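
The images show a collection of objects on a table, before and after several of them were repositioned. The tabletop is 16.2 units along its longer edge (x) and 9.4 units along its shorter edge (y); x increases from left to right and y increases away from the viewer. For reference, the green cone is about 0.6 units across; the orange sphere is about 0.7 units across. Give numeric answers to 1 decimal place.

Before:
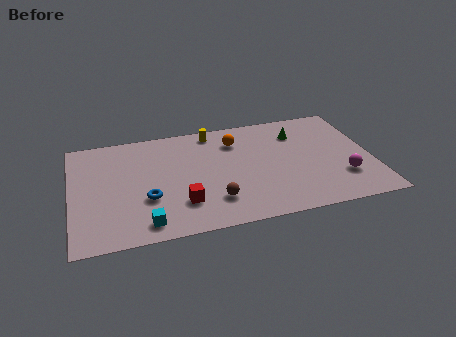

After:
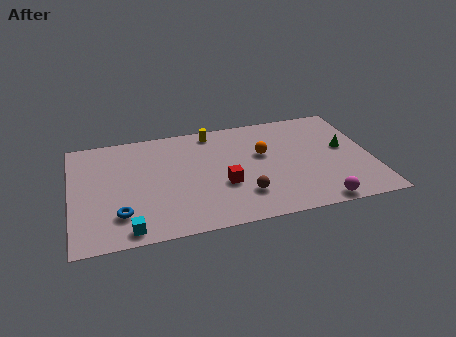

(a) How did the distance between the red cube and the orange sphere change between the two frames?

-2.5

The distance was about 5.7 in the first image and 3.2 in the second, so they moved 2.5 units closer together.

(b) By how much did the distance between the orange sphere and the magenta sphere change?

-1.6

Before: roughly 7.1 units apart; after: 5.5. That's 1.6 units closer together.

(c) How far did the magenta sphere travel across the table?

2.4

The magenta sphere moved from about (14.5, 2.7) to (13.0, 0.8), a distance of √(1.5² + 1.9²) ≈ 2.4.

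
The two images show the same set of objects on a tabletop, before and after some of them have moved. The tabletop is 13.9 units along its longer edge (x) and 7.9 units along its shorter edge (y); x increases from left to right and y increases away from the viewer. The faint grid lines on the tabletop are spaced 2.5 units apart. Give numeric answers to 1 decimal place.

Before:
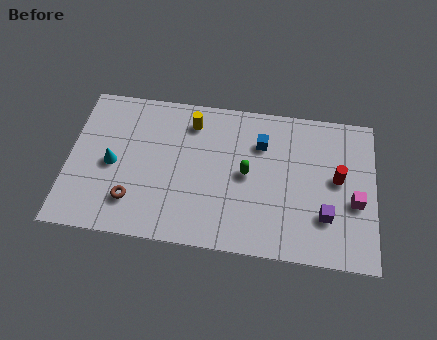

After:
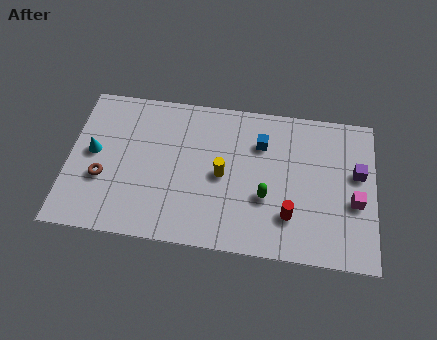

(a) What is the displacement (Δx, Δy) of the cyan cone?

(-0.9, 0.5)

The cyan cone was at about (2.0, 3.7) and moved to about (1.1, 4.2).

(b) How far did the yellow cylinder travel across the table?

3.0

The yellow cylinder moved from about (5.5, 6.4) to (7.0, 3.8), a distance of √(1.5² + 2.6²) ≈ 3.0.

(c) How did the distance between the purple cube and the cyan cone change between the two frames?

+2.2

They were about 9.8 units apart before and 12.0 after — 2.2 units further apart.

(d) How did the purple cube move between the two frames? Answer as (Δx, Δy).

(1.4, 2.4)

From the two frames, the purple cube sits at roughly (11.7, 2.3) before and (13.1, 4.7) after.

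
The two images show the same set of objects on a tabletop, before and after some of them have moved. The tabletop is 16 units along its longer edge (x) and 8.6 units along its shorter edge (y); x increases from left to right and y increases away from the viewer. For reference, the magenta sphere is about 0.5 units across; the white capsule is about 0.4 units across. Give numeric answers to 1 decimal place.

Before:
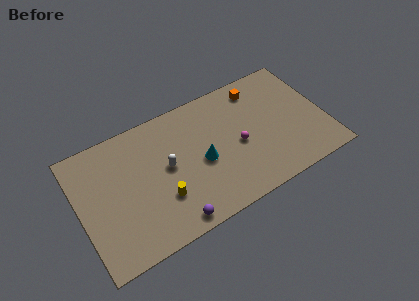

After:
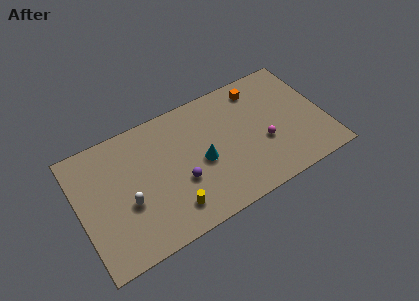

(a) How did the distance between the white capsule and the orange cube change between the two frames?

+3.0

Before: roughly 6.9 units apart; after: 9.9. That's 3.0 units further apart.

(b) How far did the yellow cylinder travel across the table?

1.1

The yellow cylinder moved from about (5.1, 2.7) to (5.6, 1.7), a distance of √(0.5² + 1.0²) ≈ 1.1.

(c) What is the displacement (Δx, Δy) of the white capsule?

(-2.7, -1.2)

From the two frames, the white capsule sits at roughly (5.7, 4.6) before and (3.0, 3.4) after.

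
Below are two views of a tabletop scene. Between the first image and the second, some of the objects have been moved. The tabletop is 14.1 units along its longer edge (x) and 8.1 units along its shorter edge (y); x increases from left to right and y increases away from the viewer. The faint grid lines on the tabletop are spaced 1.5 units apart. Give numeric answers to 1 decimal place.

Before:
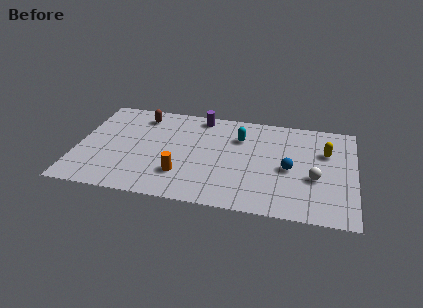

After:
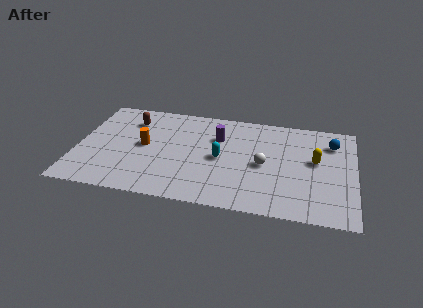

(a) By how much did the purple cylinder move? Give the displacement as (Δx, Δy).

(1.0, -1.6)

The purple cylinder started near (6.1, 7.2) and ended near (7.1, 5.6).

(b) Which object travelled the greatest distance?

the blue sphere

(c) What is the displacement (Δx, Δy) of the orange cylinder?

(-2.0, 2.0)

From the two frames, the orange cylinder sits at roughly (5.4, 2.2) before and (3.4, 4.2) after.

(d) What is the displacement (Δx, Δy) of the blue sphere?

(2.1, 2.5)

The blue sphere started near (10.8, 3.7) and ended near (12.9, 6.2).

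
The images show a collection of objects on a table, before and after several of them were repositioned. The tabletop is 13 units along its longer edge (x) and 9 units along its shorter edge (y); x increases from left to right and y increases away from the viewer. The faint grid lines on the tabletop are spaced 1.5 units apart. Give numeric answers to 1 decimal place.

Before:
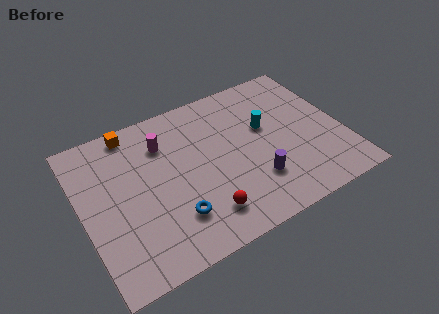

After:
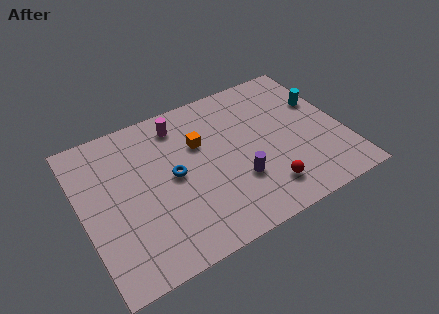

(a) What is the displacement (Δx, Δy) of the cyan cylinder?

(2.9, 0.4)

The cyan cylinder was at about (9.3, 5.4) and moved to about (12.2, 5.8).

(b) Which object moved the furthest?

the orange cube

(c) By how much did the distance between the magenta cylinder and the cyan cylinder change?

+2.0

Before: roughly 5.2 units apart; after: 7.2. That's 2.0 units further apart.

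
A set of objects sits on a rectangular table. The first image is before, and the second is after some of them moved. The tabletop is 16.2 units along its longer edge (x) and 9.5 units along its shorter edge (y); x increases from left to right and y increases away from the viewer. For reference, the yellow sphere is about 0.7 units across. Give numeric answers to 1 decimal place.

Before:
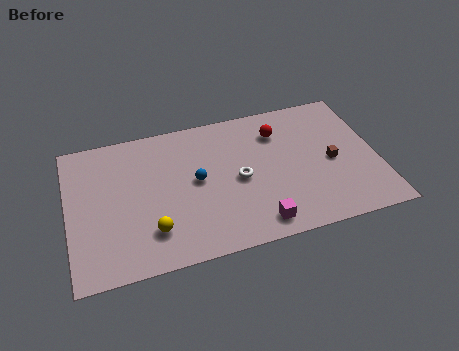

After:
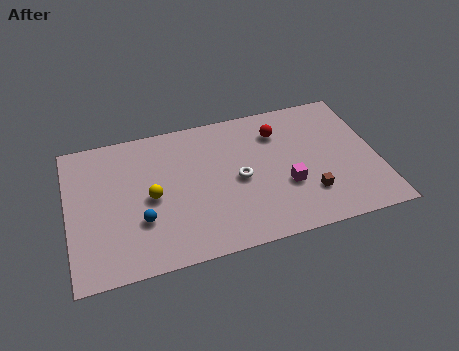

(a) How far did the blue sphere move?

3.6

The blue sphere moved from about (6.7, 5.0) to (3.7, 3.1), a distance of √(3.0² + 1.9²) ≈ 3.6.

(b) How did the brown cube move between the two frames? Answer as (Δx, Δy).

(-1.4, -1.9)

The brown cube started near (13.8, 4.4) and ended near (12.4, 2.5).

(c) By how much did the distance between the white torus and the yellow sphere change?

-0.6

Before: roughly 5.2 units apart; after: 4.6. That's 0.6 units closer together.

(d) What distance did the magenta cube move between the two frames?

2.7

The magenta cube moved from about (9.6, 1.3) to (11.3, 3.4), a distance of √(1.7² + 2.1²) ≈ 2.7.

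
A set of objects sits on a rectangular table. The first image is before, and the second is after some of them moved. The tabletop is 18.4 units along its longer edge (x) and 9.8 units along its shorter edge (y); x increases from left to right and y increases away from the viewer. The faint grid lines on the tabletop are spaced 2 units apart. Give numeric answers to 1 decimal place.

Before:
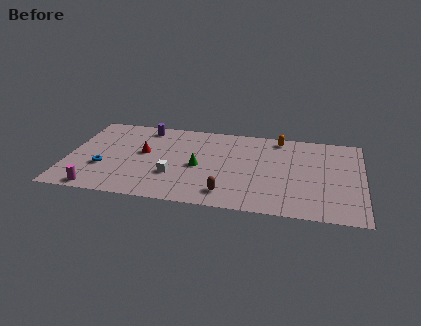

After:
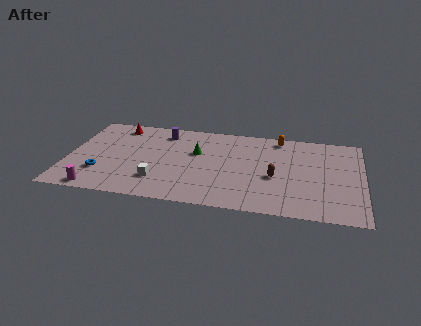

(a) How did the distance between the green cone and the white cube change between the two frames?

+2.2

They were about 2.0 units apart before and 4.2 after — 2.2 units further apart.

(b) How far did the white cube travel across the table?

1.1

From (6.7, 3.2) to (5.8, 2.5), the white cube covered √(0.9² + 0.7²) ≈ 1.1 units.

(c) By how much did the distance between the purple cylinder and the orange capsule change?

-1.2

The distance was about 8.5 in the first image and 7.3 in the second, so they moved 1.2 units closer together.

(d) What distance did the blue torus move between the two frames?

0.6

The blue torus was near (2.3, 3.4) before and (2.2, 2.8) after, so it travelled √(0.1² + 0.6²) ≈ 0.6 units.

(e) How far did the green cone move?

1.6

The green cone moved from about (8.2, 4.5) to (8.0, 6.1), a distance of √(0.2² + 1.6²) ≈ 1.6.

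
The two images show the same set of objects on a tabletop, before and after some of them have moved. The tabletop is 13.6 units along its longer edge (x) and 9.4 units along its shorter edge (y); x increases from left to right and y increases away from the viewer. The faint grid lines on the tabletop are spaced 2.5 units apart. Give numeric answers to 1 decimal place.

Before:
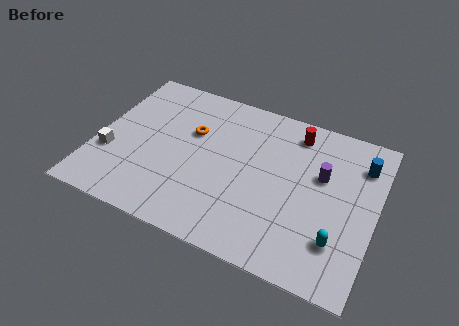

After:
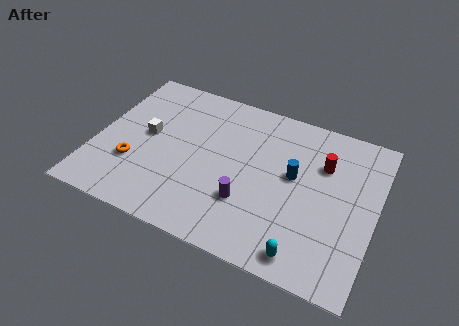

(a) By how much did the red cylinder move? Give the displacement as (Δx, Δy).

(1.5, -1.4)

The red cylinder started near (9.4, 7.9) and ended near (10.9, 6.5).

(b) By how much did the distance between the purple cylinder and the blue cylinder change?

+0.8

They were about 2.3 units apart before and 3.1 after — 0.8 units further apart.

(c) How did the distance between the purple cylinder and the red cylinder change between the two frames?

+2.3

The distance was about 2.6 in the first image and 4.9 in the second, so they moved 2.3 units further apart.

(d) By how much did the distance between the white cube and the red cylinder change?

-1.2

The distance was about 9.8 in the first image and 8.6 in the second, so they moved 1.2 units closer together.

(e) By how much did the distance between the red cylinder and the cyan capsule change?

-0.7

The distance was about 6.1 in the first image and 5.4 in the second, so they moved 0.7 units closer together.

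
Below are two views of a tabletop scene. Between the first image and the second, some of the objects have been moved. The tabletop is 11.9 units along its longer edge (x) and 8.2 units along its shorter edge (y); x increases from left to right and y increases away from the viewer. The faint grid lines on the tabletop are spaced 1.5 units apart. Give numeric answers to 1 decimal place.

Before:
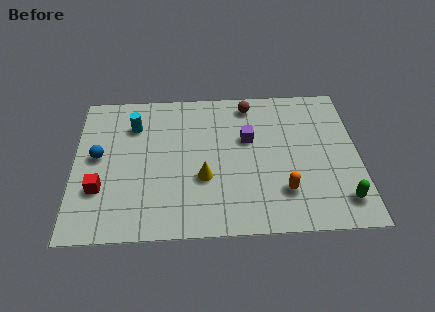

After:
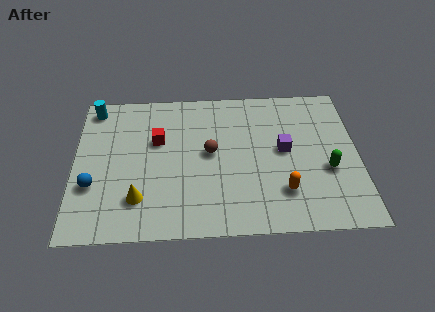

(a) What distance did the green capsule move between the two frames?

1.8

The green capsule was near (11.1, 1.5) before and (10.6, 3.2) after, so it travelled √(0.5² + 1.7²) ≈ 1.8 units.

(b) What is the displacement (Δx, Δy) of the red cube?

(2.4, 2.6)

The red cube was at about (1.1, 2.6) and moved to about (3.5, 5.2).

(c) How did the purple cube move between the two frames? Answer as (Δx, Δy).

(1.5, -0.7)

The purple cube started near (7.3, 5.1) and ended near (8.8, 4.4).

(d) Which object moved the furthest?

the red cube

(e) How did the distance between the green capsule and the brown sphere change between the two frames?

-1.7

The distance was about 6.7 in the first image and 5.0 in the second, so they moved 1.7 units closer together.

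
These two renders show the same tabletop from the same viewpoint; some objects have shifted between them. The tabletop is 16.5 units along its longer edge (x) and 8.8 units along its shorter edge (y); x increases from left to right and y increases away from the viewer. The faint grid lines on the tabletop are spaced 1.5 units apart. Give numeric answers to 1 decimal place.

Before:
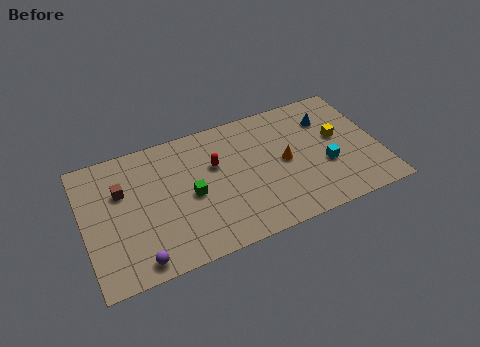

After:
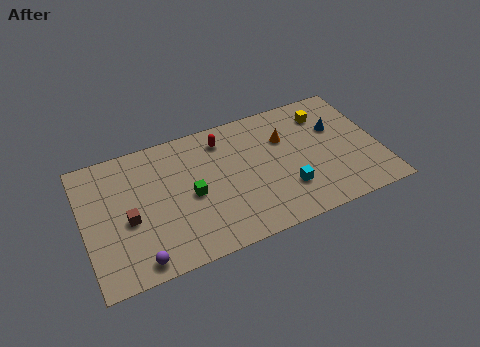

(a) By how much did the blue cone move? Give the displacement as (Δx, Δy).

(0.4, -0.8)

The blue cone was at about (13.9, 6.5) and moved to about (14.3, 5.7).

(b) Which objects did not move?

the green cube and the purple sphere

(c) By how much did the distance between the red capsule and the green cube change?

+1.6

Before: roughly 2.1 units apart; after: 3.7. That's 1.6 units further apart.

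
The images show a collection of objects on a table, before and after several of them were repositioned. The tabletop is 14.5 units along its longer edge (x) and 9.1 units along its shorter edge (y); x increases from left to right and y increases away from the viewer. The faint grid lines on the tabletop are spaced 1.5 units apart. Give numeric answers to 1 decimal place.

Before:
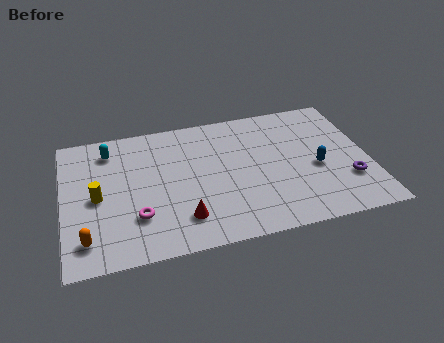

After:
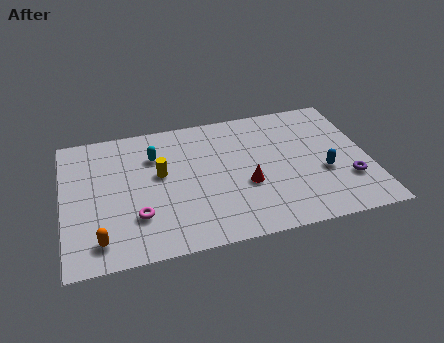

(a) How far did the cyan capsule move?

2.3

The cyan capsule moved from about (2.3, 7.4) to (4.4, 6.5), a distance of √(2.1² + 0.9²) ≈ 2.3.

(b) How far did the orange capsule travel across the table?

0.6

From (1.0, 1.7) to (1.6, 1.5), the orange capsule covered √(0.6² + 0.2²) ≈ 0.6 units.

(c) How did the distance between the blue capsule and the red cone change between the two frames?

-3.1

The distance was about 6.8 in the first image and 3.7 in the second, so they moved 3.1 units closer together.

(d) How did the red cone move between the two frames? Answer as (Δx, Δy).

(3.1, 1.5)

The red cone started near (5.5, 2.0) and ended near (8.6, 3.5).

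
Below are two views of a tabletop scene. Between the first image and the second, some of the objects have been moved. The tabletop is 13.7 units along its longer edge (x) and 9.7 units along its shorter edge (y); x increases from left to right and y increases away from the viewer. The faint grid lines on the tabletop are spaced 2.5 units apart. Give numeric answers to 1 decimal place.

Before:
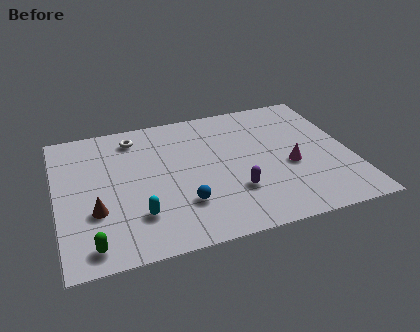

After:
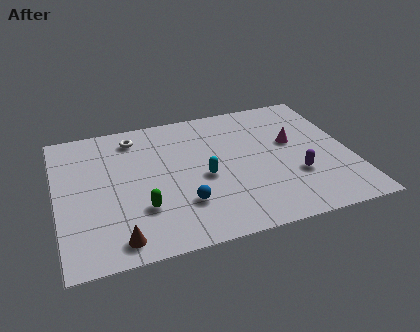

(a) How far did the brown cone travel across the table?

2.3

The brown cone was near (1.7, 3.3) before and (2.6, 1.2) after, so it travelled √(0.9² + 2.1²) ≈ 2.3 units.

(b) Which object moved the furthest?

the cyan capsule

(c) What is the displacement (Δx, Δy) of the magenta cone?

(0.3, 1.7)

From the two frames, the magenta cone sits at roughly (10.8, 4.0) before and (11.1, 5.7) after.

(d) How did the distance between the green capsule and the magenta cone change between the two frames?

-2.0

The distance was about 9.8 in the first image and 7.8 in the second, so they moved 2.0 units closer together.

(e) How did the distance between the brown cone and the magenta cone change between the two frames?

+0.5

The distance was about 9.1 in the first image and 9.6 in the second, so they moved 0.5 units further apart.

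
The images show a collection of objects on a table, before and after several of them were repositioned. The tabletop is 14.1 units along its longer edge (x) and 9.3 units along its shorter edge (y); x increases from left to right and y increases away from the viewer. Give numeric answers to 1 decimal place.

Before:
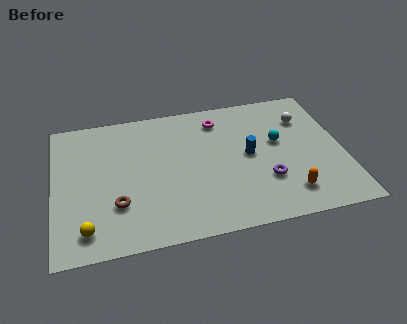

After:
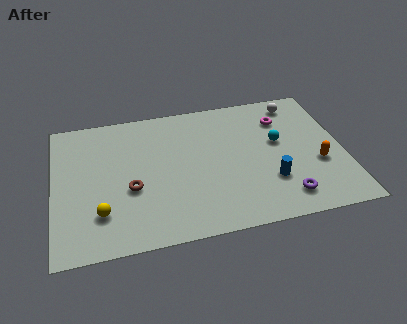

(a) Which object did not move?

the cyan sphere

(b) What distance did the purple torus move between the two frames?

1.5

The purple torus was near (10.2, 2.9) before and (11.0, 1.6) after, so it travelled √(0.8² + 1.3²) ≈ 1.5 units.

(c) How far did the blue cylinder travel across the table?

2.2

The blue cylinder was near (9.5, 4.8) before and (10.4, 2.8) after, so it travelled √(0.9² + 2.0²) ≈ 2.2 units.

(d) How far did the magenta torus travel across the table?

3.2

From (8.2, 7.6) to (11.3, 7.0), the magenta torus covered √(3.1² + 0.6²) ≈ 3.2 units.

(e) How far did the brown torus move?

1.1

The brown torus was near (3.0, 2.8) before and (3.7, 3.7) after, so it travelled √(0.7² + 0.9²) ≈ 1.1 units.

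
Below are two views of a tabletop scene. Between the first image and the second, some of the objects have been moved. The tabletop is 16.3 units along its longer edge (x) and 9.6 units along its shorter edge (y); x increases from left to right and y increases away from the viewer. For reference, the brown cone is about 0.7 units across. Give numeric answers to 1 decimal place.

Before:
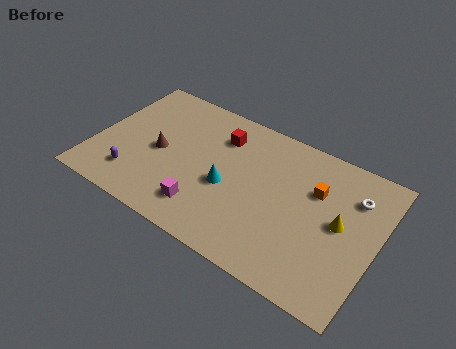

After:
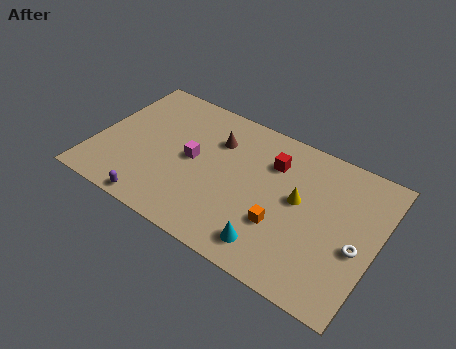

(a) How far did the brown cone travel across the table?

3.8

From (3.7, 4.5) to (6.7, 6.9), the brown cone covered √(3.0² + 2.4²) ≈ 3.8 units.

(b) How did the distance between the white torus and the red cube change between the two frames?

-1.7

The distance was about 7.8 in the first image and 6.1 in the second, so they moved 1.7 units closer together.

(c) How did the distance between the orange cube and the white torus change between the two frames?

+2.1

Before: roughly 2.2 units apart; after: 4.3. That's 2.1 units further apart.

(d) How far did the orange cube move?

3.5

The orange cube moved from about (12.6, 6.4) to (11.1, 3.2), a distance of √(1.5² + 3.2²) ≈ 3.5.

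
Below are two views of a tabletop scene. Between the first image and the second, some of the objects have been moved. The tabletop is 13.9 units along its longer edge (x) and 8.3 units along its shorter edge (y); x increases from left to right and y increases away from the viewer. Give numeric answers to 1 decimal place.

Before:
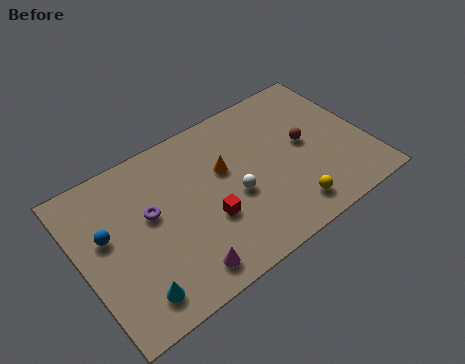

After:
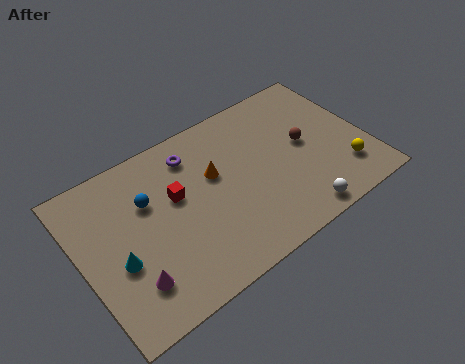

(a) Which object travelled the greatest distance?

the white sphere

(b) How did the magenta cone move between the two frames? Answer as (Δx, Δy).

(-2.3, 0.8)

From the two frames, the magenta cone sits at roughly (4.3, 1.2) before and (2.0, 2.0) after.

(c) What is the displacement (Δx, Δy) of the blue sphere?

(2.1, 0.6)

The blue sphere started near (1.3, 4.9) and ended near (3.4, 5.5).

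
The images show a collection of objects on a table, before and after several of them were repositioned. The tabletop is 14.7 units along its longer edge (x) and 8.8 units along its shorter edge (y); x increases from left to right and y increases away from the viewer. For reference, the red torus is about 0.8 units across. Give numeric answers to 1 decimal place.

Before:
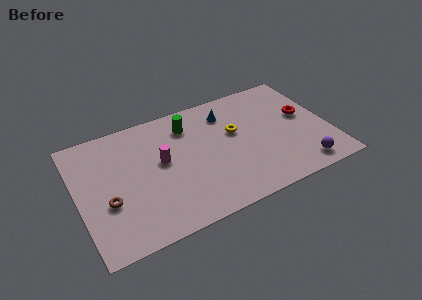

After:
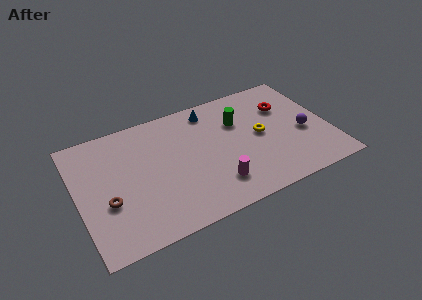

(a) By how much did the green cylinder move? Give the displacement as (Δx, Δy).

(2.9, -0.9)

From the two frames, the green cylinder sits at roughly (6.7, 6.9) before and (9.6, 6.0) after.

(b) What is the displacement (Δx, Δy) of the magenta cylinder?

(2.8, -2.9)

The magenta cylinder started near (4.9, 4.9) and ended near (7.7, 2.0).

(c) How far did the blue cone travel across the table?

1.1

From (9.0, 6.9) to (8.1, 7.5), the blue cone covered √(0.9² + 0.6²) ≈ 1.1 units.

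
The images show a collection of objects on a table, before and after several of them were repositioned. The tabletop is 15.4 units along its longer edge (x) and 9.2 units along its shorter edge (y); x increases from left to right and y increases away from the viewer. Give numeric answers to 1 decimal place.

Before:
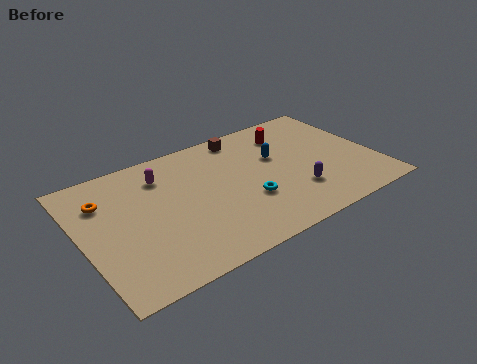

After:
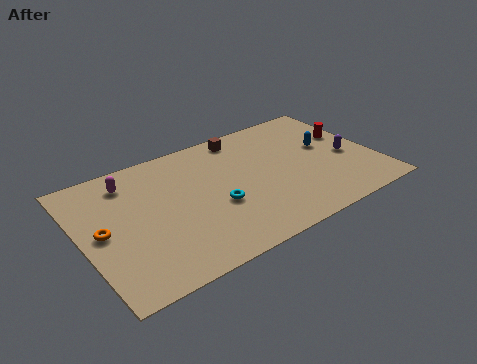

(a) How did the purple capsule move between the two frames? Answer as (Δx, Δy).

(3.1, 1.4)

The purple capsule started near (10.9, 2.6) and ended near (14.0, 4.0).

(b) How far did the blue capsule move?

2.7

The blue capsule moved from about (10.4, 5.7) to (13.1, 5.3), a distance of √(2.7² + 0.4²) ≈ 2.7.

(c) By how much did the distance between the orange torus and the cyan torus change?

-1.9

Before: roughly 7.8 units apart; after: 5.9. That's 1.9 units closer together.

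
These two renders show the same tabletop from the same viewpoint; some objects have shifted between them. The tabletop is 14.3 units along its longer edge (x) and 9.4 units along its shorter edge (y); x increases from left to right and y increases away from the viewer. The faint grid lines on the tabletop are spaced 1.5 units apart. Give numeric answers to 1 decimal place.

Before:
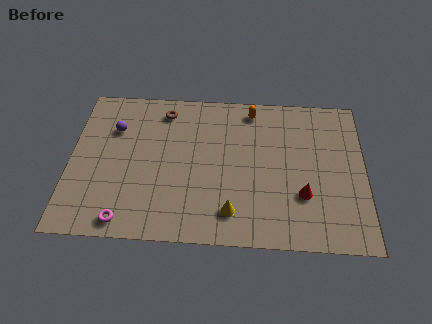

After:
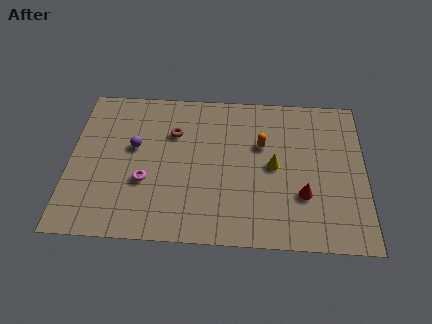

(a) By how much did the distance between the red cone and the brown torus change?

-1.2

The distance was about 8.4 in the first image and 7.2 in the second, so they moved 1.2 units closer together.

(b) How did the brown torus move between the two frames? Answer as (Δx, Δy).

(0.5, -1.4)

The brown torus started near (4.5, 7.9) and ended near (5.0, 6.5).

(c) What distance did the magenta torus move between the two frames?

2.6

The magenta torus moved from about (2.8, 1.0) to (3.7, 3.4), a distance of √(0.9² + 2.4²) ≈ 2.6.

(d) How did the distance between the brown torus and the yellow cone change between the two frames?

-1.8

The distance was about 7.0 in the first image and 5.2 in the second, so they moved 1.8 units closer together.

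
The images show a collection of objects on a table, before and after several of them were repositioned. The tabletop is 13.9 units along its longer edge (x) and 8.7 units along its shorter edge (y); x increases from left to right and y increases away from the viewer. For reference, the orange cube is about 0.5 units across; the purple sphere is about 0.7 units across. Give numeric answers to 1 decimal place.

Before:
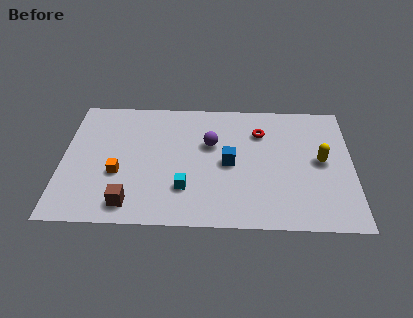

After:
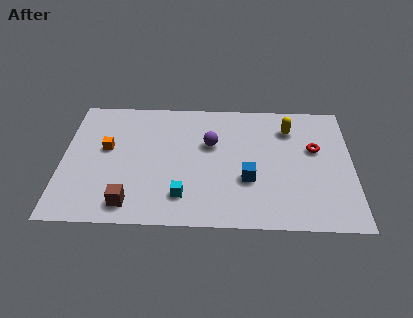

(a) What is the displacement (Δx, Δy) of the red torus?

(2.6, -1.1)

From the two frames, the red torus sits at roughly (9.5, 6.4) before and (12.1, 5.3) after.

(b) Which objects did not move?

the purple sphere and the brown cube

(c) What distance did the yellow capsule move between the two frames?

2.7

The yellow capsule moved from about (12.4, 4.5) to (10.9, 6.7), a distance of √(1.5² + 2.2²) ≈ 2.7.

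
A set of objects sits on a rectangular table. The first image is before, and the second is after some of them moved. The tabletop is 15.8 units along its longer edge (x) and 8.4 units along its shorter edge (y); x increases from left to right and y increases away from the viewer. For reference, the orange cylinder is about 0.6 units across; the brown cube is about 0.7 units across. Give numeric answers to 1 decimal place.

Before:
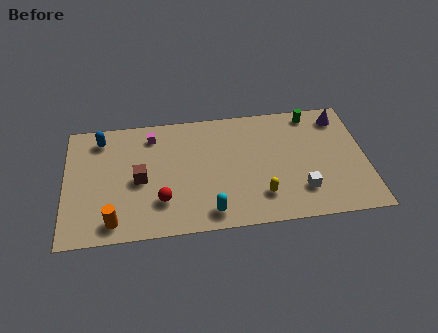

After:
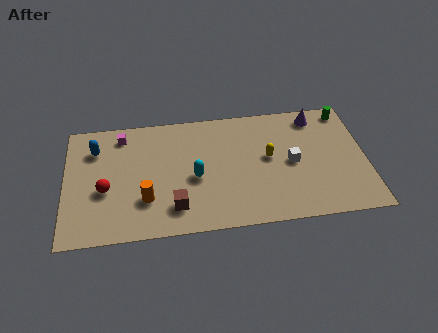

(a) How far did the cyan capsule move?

2.6

From (7.5, 1.2) to (6.8, 3.7), the cyan capsule covered √(0.7² + 2.5²) ≈ 2.6 units.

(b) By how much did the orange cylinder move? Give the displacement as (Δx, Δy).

(1.7, 1.3)

The orange cylinder was at about (2.5, 1.2) and moved to about (4.2, 2.5).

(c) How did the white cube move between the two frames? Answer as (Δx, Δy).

(-0.4, 2.0)

The white cube started near (12.3, 2.1) and ended near (11.9, 4.1).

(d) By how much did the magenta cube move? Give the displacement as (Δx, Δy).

(-1.6, 0.2)

From the two frames, the magenta cube sits at roughly (4.6, 6.9) before and (3.0, 7.1) after.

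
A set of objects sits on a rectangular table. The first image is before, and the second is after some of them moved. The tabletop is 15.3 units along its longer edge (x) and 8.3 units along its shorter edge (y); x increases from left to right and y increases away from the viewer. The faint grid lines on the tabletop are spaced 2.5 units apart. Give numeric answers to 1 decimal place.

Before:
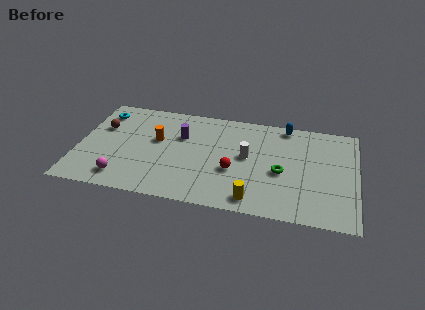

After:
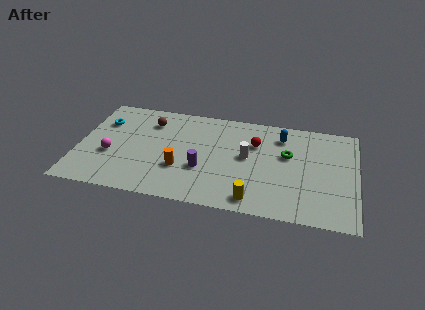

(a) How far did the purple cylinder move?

2.8

The purple cylinder was near (5.6, 5.5) before and (6.9, 3.0) after, so it travelled √(1.3² + 2.5²) ≈ 2.8 units.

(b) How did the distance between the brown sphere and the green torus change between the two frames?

-2.4

The distance was about 10.2 in the first image and 7.8 in the second, so they moved 2.4 units closer together.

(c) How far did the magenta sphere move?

2.0

From (2.6, 1.4) to (1.8, 3.2), the magenta sphere covered √(0.8² + 1.8²) ≈ 2.0 units.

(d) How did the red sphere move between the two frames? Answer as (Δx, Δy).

(1.1, 2.5)

The red sphere was at about (8.6, 3.2) and moved to about (9.7, 5.7).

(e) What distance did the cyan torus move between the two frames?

0.8

From (1.1, 6.7) to (1.2, 5.9), the cyan torus covered √(0.1² + 0.8²) ≈ 0.8 units.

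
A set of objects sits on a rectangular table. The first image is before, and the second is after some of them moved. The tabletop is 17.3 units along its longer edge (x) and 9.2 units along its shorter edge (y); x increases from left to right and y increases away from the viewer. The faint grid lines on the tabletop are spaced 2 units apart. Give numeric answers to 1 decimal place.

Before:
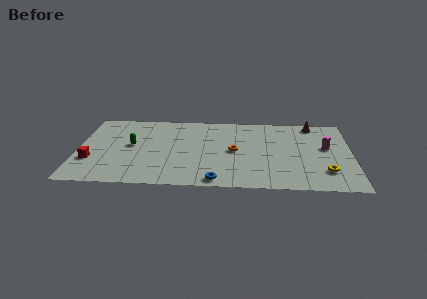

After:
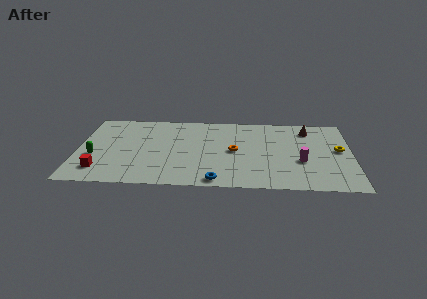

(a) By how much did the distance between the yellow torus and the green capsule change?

+3.0

They were about 12.5 units apart before and 15.5 after — 3.0 units further apart.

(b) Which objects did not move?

the blue torus and the orange torus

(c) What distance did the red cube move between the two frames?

1.3

From (0.9, 3.0) to (1.5, 1.9), the red cube covered √(0.6² + 1.1²) ≈ 1.3 units.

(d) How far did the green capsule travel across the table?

2.7

The green capsule moved from about (3.4, 5.0) to (1.1, 3.5), a distance of √(2.3² + 1.5²) ≈ 2.7.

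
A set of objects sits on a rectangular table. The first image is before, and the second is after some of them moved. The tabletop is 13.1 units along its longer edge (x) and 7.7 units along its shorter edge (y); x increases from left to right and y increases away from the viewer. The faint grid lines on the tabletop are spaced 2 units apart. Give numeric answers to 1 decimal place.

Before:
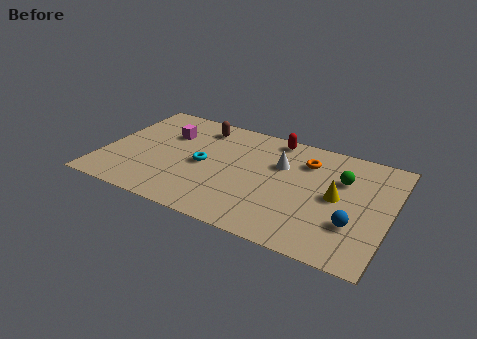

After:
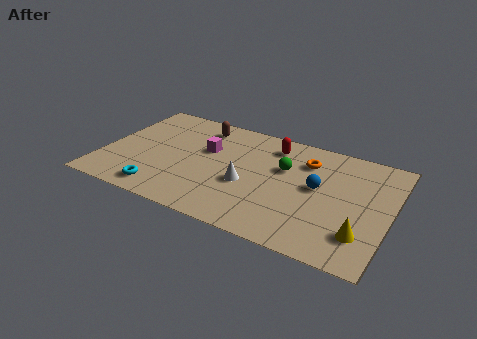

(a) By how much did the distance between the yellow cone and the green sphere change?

+3.5

The distance was about 1.3 in the first image and 4.8 in the second, so they moved 3.5 units further apart.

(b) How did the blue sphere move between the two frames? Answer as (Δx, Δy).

(-1.8, 1.8)

The blue sphere started near (11.6, 2.4) and ended near (9.8, 4.2).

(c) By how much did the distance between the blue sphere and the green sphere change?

-1.2

The distance was about 2.9 in the first image and 1.7 in the second, so they moved 1.2 units closer together.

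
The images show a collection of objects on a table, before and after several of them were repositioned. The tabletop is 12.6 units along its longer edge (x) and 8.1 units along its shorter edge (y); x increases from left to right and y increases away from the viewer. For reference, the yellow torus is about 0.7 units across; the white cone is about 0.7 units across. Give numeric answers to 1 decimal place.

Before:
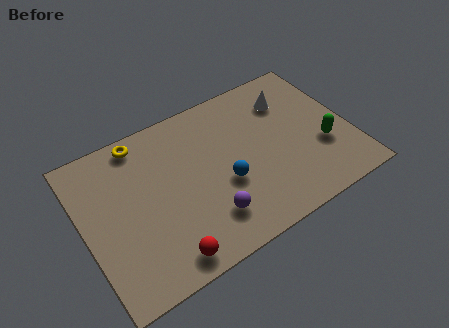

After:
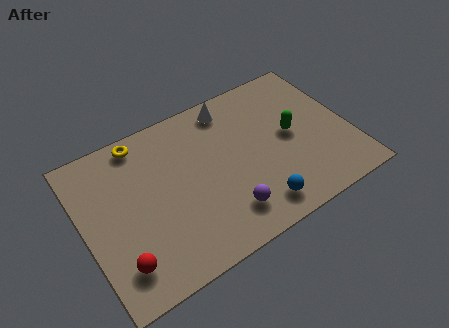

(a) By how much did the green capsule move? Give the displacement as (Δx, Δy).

(-1.3, 1.3)

From the two frames, the green capsule sits at roughly (11.2, 2.9) before and (9.9, 4.2) after.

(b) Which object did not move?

the yellow torus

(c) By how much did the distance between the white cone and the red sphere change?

-0.4

They were about 8.5 units apart before and 8.1 after — 0.4 units closer together.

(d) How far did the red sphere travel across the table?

2.1

The red sphere moved from about (3.3, 1.0) to (1.3, 1.7), a distance of √(2.0² + 0.7²) ≈ 2.1.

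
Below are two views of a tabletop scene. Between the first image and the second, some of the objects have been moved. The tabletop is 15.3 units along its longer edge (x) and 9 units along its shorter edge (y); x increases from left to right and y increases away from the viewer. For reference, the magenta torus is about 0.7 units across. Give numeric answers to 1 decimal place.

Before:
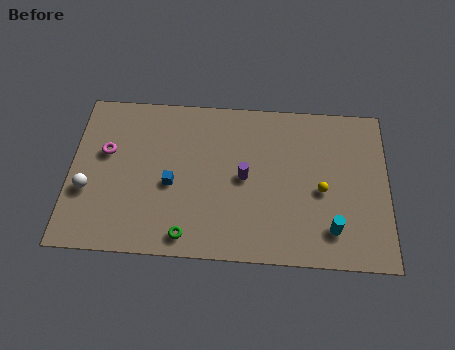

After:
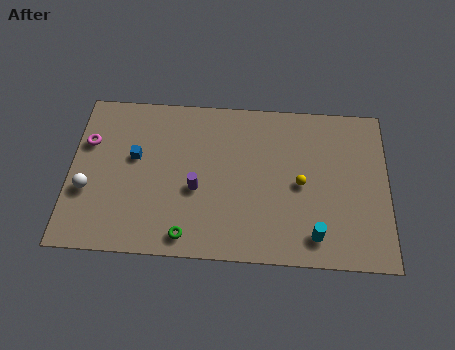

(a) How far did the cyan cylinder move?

0.9

From (12.6, 1.9) to (11.8, 1.5), the cyan cylinder covered √(0.8² + 0.4²) ≈ 0.9 units.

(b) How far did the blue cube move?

2.3

The blue cube moved from about (4.9, 3.9) to (3.1, 5.3), a distance of √(1.8² + 1.4²) ≈ 2.3.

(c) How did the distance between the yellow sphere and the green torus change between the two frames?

-0.7

Before: roughly 7.0 units apart; after: 6.3. That's 0.7 units closer together.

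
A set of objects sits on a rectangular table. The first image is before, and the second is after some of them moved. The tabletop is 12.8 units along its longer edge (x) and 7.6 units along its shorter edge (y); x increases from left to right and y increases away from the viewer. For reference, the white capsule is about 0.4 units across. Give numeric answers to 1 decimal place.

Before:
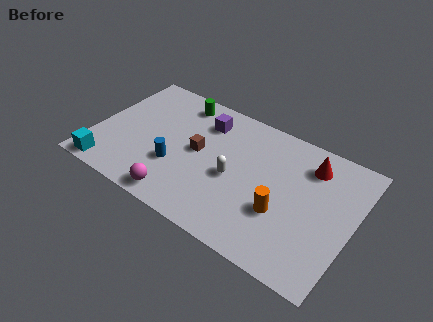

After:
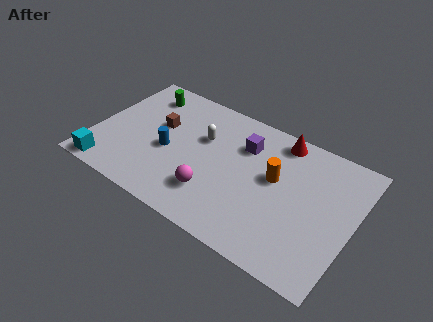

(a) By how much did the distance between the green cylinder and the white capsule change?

-1.0

The distance was about 4.5 in the first image and 3.5 in the second, so they moved 1.0 units closer together.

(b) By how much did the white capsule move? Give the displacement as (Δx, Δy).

(-1.8, 1.5)

The white capsule was at about (7.0, 3.4) and moved to about (5.2, 4.9).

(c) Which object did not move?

the cyan cube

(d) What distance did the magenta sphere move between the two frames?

1.9

The magenta sphere moved from about (4.7, 0.9) to (6.2, 2.0), a distance of √(1.5² + 1.1²) ≈ 1.9.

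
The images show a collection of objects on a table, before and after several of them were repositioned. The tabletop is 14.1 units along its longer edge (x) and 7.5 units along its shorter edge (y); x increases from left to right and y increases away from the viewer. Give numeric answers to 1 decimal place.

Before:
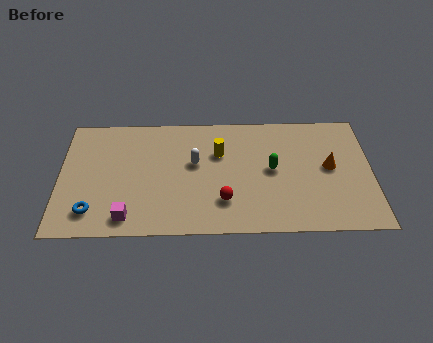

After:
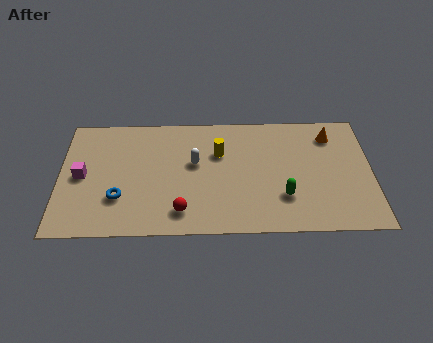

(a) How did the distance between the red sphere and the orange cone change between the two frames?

+3.0

Before: roughly 5.2 units apart; after: 8.2. That's 3.0 units further apart.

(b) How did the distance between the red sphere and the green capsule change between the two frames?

+1.8

They were about 2.9 units apart before and 4.7 after — 1.8 units further apart.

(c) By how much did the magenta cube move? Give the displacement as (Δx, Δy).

(-2.1, 2.6)

The magenta cube was at about (3.1, 1.1) and moved to about (1.0, 3.7).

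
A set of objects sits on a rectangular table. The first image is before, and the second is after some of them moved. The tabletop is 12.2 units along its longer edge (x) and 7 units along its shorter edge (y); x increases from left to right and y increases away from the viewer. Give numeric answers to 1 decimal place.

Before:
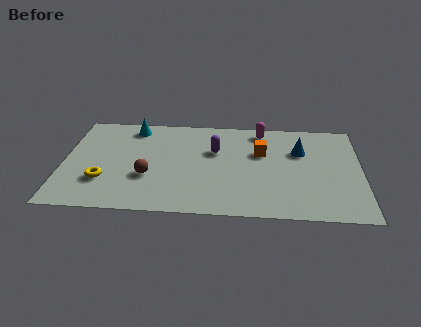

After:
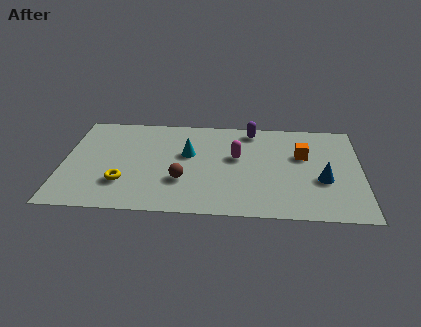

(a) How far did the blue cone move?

2.2

The blue cone moved from about (9.7, 4.7) to (10.6, 2.7), a distance of √(0.9² + 2.0²) ≈ 2.2.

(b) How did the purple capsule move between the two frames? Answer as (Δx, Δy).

(1.5, 1.6)

From the two frames, the purple capsule sits at roughly (6.2, 4.5) before and (7.7, 6.1) after.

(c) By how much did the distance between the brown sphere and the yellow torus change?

+0.6

The distance was about 1.8 in the first image and 2.4 in the second, so they moved 0.6 units further apart.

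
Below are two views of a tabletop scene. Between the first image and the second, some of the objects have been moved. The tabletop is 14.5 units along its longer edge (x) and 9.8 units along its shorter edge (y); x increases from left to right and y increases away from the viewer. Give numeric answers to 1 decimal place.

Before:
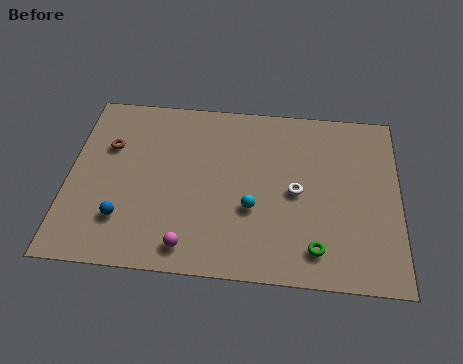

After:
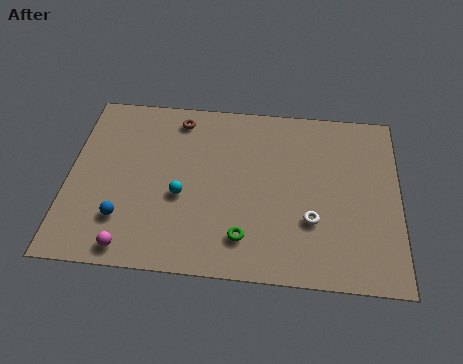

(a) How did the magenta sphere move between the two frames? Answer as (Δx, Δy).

(-2.5, -0.3)

The magenta sphere started near (5.4, 1.3) and ended near (2.9, 1.0).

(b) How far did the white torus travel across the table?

1.7

From (10.0, 4.7) to (10.7, 3.2), the white torus covered √(0.7² + 1.5²) ≈ 1.7 units.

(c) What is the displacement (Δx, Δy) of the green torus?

(-3.1, 0.3)

The green torus started near (10.9, 1.7) and ended near (7.8, 2.0).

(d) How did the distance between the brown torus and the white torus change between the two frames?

-0.6

Before: roughly 8.5 units apart; after: 7.9. That's 0.6 units closer together.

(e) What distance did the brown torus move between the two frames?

3.6

The brown torus was near (1.7, 6.5) before and (4.7, 8.4) after, so it travelled √(3.0² + 1.9²) ≈ 3.6 units.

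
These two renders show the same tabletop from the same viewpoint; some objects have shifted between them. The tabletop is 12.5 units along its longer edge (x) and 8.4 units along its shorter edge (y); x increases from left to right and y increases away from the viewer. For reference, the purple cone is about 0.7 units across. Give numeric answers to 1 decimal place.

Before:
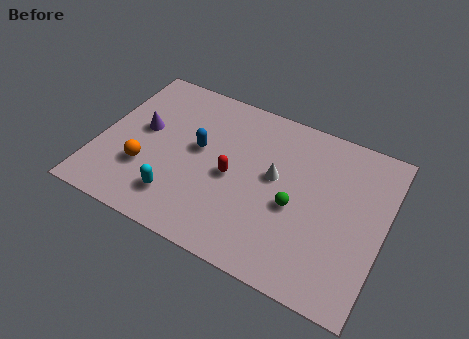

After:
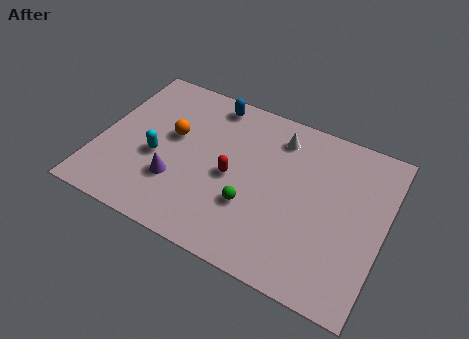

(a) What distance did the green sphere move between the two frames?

2.0

The green sphere was near (8.7, 3.6) before and (6.9, 2.8) after, so it travelled √(1.8² + 0.8²) ≈ 2.0 units.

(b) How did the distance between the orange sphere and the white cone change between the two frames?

-1.0

They were about 5.9 units apart before and 4.9 after — 1.0 units closer together.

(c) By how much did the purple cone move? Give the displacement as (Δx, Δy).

(1.8, -2.1)

The purple cone started near (1.8, 4.7) and ended near (3.6, 2.6).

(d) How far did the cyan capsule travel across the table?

2.1

The cyan capsule was near (3.8, 1.8) before and (2.6, 3.5) after, so it travelled √(1.2² + 1.7²) ≈ 2.1 units.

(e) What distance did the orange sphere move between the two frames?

2.4

The orange sphere was near (2.2, 2.7) before and (3.1, 4.9) after, so it travelled √(0.9² + 2.2²) ≈ 2.4 units.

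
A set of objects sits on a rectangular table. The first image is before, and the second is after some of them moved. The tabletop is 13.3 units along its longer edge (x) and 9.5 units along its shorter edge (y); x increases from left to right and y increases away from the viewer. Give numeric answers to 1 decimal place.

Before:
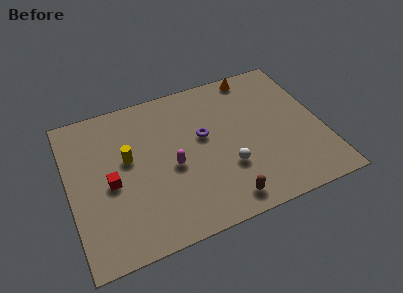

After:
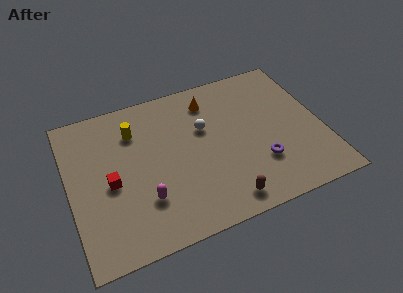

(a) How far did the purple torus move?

3.8

The purple torus was near (7.1, 5.5) before and (9.8, 2.8) after, so it travelled √(2.7² + 2.7²) ≈ 3.8 units.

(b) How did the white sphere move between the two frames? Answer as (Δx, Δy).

(-0.9, 2.9)

The white sphere was at about (8.1, 3.1) and moved to about (7.2, 6.0).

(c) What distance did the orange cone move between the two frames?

2.7

The orange cone moved from about (10.2, 8.6) to (7.7, 7.7), a distance of √(2.5² + 0.9²) ≈ 2.7.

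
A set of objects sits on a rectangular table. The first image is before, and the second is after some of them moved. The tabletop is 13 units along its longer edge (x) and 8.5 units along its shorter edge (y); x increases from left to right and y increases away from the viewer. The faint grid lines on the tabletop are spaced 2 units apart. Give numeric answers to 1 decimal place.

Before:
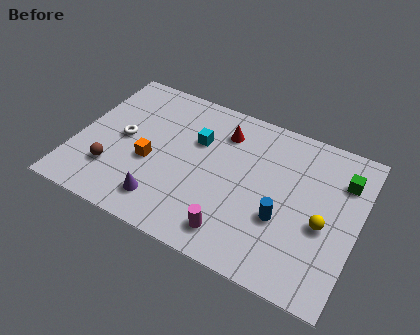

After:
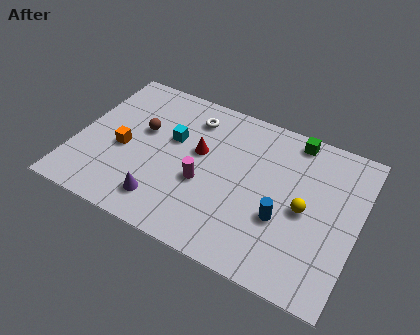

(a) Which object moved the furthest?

the white torus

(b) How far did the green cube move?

2.7

From (12.1, 6.3) to (9.7, 7.6), the green cube covered √(2.4² + 1.3²) ≈ 2.7 units.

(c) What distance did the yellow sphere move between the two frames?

1.0

The yellow sphere moved from about (11.5, 3.6) to (10.6, 4.0), a distance of √(0.9² + 0.4²) ≈ 1.0.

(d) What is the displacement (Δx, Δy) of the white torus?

(2.9, 2.5)

From the two frames, the white torus sits at roughly (2.1, 4.3) before and (5.0, 6.8) after.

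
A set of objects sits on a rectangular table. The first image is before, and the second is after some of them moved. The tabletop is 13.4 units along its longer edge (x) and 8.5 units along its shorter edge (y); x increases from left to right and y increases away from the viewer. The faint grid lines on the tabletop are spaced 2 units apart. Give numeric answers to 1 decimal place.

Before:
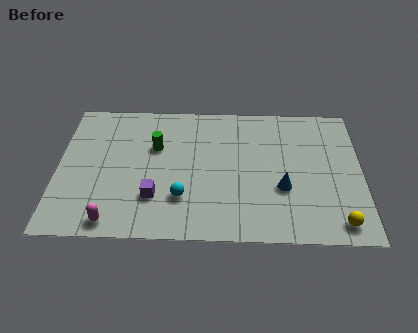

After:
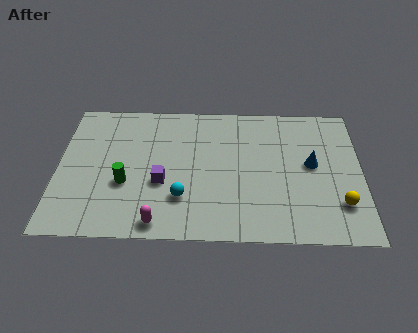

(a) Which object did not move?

the cyan sphere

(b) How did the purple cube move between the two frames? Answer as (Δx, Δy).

(0.3, 0.9)

The purple cube was at about (4.3, 2.4) and moved to about (4.6, 3.3).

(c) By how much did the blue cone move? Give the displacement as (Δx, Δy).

(1.3, 1.5)

The blue cone started near (9.9, 3.1) and ended near (11.2, 4.6).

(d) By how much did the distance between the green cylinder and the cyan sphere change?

-0.7

They were about 3.3 units apart before and 2.6 after — 0.7 units closer together.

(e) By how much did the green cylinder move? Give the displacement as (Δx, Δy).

(-1.3, -2.3)

The green cylinder started near (4.3, 5.5) and ended near (3.0, 3.2).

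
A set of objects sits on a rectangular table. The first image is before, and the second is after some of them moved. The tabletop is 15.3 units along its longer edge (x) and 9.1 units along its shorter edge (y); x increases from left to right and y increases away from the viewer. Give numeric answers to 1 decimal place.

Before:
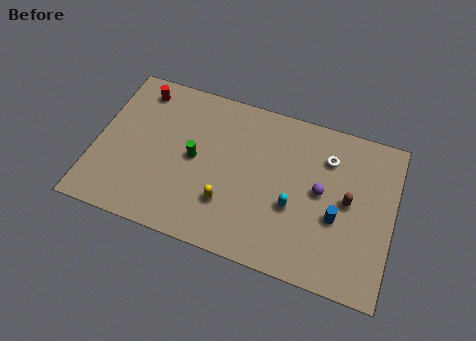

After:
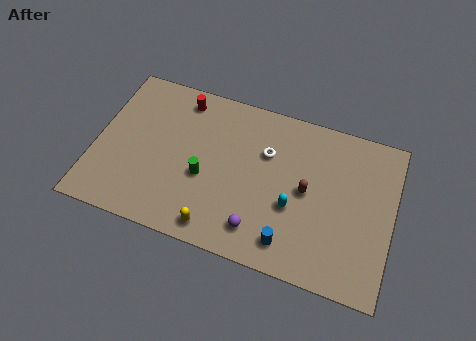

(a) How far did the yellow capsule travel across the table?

1.6

From (7.0, 2.6) to (6.6, 1.1), the yellow capsule covered √(0.4² + 1.5²) ≈ 1.6 units.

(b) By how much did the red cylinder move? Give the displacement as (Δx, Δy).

(2.2, 0.1)

The red cylinder started near (1.9, 7.7) and ended near (4.1, 7.8).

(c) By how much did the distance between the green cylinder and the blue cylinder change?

-2.4

Before: roughly 7.5 units apart; after: 5.1. That's 2.4 units closer together.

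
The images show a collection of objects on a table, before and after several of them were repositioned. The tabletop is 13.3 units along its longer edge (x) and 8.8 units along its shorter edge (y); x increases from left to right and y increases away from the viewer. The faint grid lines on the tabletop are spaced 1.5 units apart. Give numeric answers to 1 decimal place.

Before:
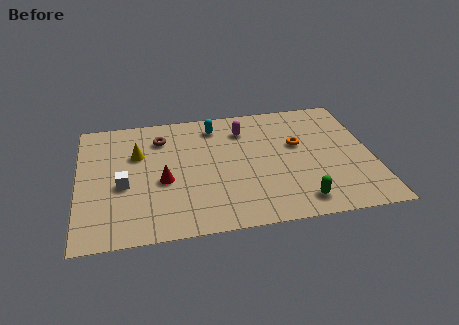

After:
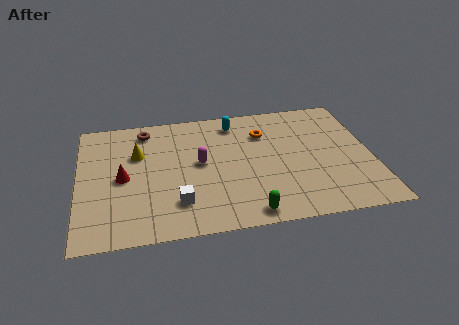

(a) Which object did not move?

the yellow cone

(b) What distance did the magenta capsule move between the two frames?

3.0

The magenta capsule was near (7.6, 6.8) before and (5.5, 4.7) after, so it travelled √(2.1² + 2.1²) ≈ 3.0 units.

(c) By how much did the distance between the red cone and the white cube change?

+1.4

They were about 1.8 units apart before and 3.2 after — 1.4 units further apart.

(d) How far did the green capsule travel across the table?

2.3

The green capsule was near (9.8, 1.3) before and (7.5, 0.9) after, so it travelled √(2.3² + 0.4²) ≈ 2.3 units.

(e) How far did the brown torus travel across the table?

1.0

The brown torus was near (3.8, 6.8) before and (3.1, 7.5) after, so it travelled √(0.7² + 0.7²) ≈ 1.0 units.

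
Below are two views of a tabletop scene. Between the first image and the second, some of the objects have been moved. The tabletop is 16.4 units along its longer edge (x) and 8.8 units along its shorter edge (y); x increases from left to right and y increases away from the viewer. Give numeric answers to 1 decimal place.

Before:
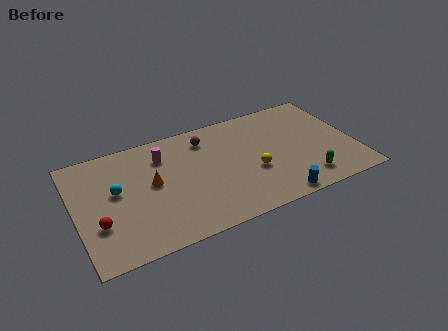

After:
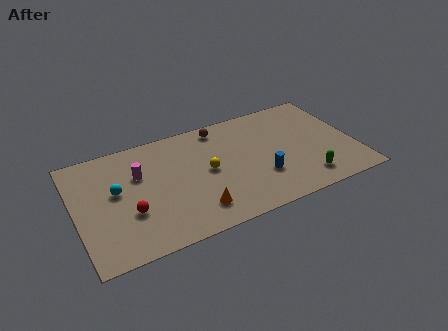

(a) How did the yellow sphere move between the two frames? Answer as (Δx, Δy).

(-2.6, 1.1)

From the two frames, the yellow sphere sits at roughly (10.3, 3.4) before and (7.7, 4.5) after.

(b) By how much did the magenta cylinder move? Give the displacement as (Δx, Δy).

(-1.5, -0.9)

From the two frames, the magenta cylinder sits at roughly (5.3, 6.7) before and (3.8, 5.8) after.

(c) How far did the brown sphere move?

1.1

The brown sphere was near (7.9, 7.1) before and (8.8, 7.7) after, so it travelled √(0.9² + 0.6²) ≈ 1.1 units.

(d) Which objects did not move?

the green capsule and the cyan sphere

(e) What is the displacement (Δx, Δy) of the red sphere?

(1.8, 0.2)

The red sphere started near (1.2, 2.9) and ended near (3.0, 3.1).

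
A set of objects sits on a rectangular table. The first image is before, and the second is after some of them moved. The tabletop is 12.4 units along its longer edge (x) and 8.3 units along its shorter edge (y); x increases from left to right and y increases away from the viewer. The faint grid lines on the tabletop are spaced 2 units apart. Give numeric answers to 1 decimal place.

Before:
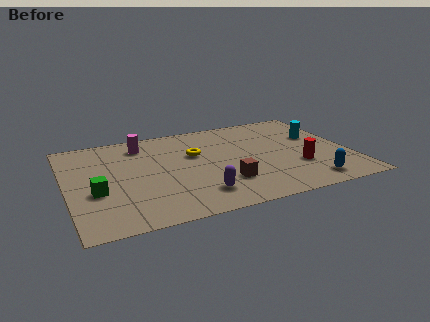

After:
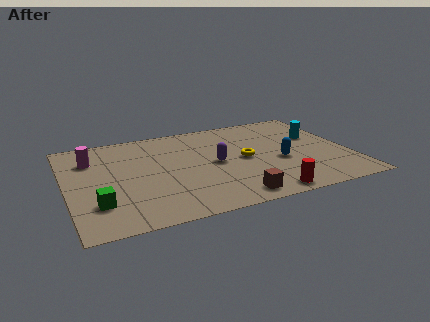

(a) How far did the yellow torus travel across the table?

2.4

The yellow torus moved from about (5.7, 5.2) to (7.8, 4.1), a distance of √(2.1² + 1.1²) ≈ 2.4.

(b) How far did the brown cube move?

1.3

From (6.7, 2.3) to (6.9, 1.0), the brown cube covered √(0.2² + 1.3²) ≈ 1.3 units.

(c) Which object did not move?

the cyan cylinder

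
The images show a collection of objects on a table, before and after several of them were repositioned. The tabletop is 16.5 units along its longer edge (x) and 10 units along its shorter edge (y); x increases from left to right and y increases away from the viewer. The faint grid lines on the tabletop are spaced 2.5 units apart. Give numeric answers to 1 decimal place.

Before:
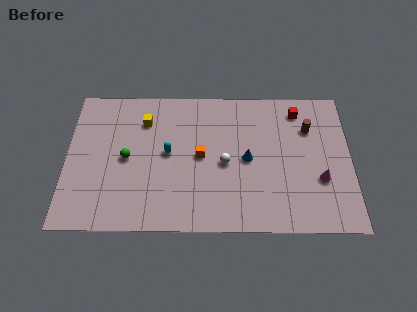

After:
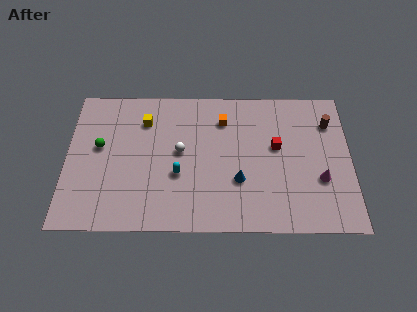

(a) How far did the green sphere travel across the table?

1.8

The green sphere moved from about (3.5, 4.9) to (1.9, 5.7), a distance of √(1.6² + 0.8²) ≈ 1.8.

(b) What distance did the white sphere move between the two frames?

2.7

The white sphere was near (9.2, 4.6) before and (6.6, 5.4) after, so it travelled √(2.6² + 0.8²) ≈ 2.7 units.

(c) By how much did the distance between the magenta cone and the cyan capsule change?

-0.8

They were about 9.0 units apart before and 8.2 after — 0.8 units closer together.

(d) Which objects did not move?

the yellow cube and the magenta cone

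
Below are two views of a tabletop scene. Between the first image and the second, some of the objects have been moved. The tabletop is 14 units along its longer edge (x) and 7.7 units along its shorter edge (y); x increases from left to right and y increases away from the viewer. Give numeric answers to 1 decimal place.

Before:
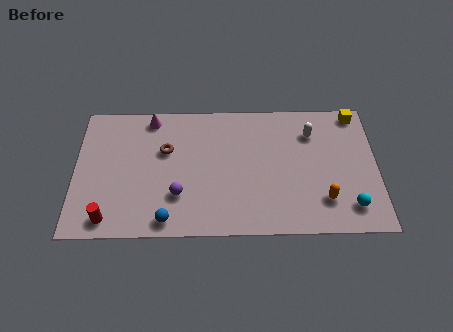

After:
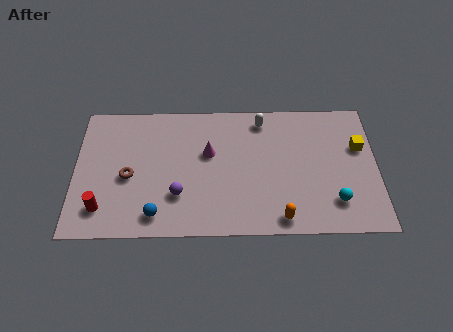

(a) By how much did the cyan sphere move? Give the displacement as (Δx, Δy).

(-0.7, 0.3)

The cyan sphere started near (12.7, 1.5) and ended near (12.0, 1.8).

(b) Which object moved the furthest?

the magenta cone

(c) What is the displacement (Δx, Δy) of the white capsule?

(-2.3, 0.8)

From the two frames, the white capsule sits at roughly (11.0, 5.8) before and (8.7, 6.6) after.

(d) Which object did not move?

the purple sphere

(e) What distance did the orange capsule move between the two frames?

2.2

The orange capsule was near (11.5, 1.9) before and (9.5, 0.9) after, so it travelled √(2.0² + 1.0²) ≈ 2.2 units.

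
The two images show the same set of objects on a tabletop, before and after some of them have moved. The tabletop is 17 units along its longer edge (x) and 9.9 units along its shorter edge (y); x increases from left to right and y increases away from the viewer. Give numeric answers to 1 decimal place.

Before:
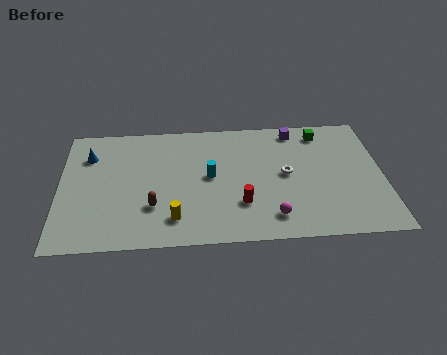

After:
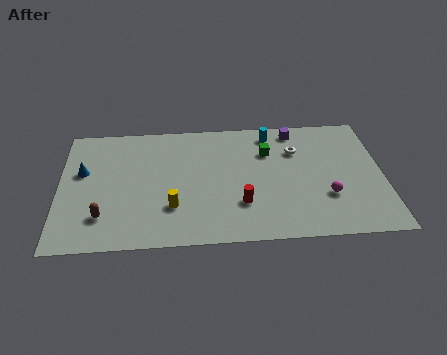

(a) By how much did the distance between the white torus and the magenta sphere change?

+0.7

Before: roughly 3.4 units apart; after: 4.1. That's 0.7 units further apart.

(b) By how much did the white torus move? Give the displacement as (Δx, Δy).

(0.6, 1.9)

The white torus started near (11.9, 5.1) and ended near (12.5, 7.0).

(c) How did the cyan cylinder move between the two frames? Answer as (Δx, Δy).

(3.3, 3.3)

From the two frames, the cyan cylinder sits at roughly (7.9, 5.2) before and (11.2, 8.5) after.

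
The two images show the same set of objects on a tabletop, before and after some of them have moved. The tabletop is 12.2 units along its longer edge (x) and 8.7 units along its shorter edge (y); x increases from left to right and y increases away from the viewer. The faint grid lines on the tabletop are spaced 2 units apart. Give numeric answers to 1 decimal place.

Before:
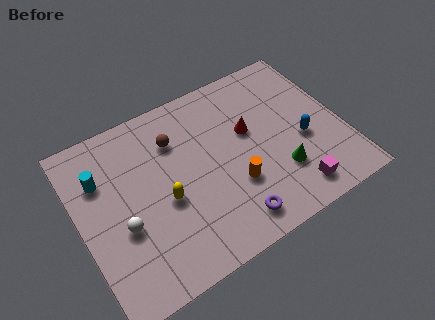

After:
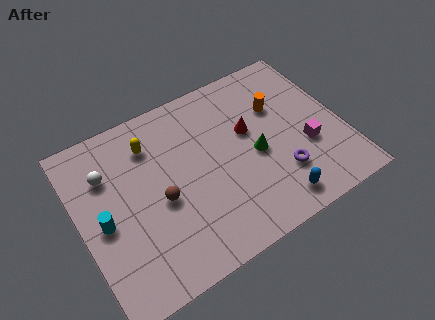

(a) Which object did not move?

the red cone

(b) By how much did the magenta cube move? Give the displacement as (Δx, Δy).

(1.0, 1.9)

From the two frames, the magenta cube sits at roughly (9.4, 1.3) before and (10.4, 3.2) after.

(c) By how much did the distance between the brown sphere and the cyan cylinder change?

-0.9

Before: roughly 3.5 units apart; after: 2.6. That's 0.9 units closer together.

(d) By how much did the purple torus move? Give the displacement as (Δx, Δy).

(2.5, 1.1)

The purple torus started near (6.5, 1.3) and ended near (9.0, 2.4).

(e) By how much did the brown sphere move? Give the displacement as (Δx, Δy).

(-1.1, -2.6)

From the two frames, the brown sphere sits at roughly (4.7, 6.4) before and (3.6, 3.8) after.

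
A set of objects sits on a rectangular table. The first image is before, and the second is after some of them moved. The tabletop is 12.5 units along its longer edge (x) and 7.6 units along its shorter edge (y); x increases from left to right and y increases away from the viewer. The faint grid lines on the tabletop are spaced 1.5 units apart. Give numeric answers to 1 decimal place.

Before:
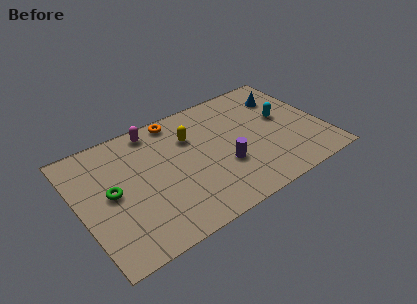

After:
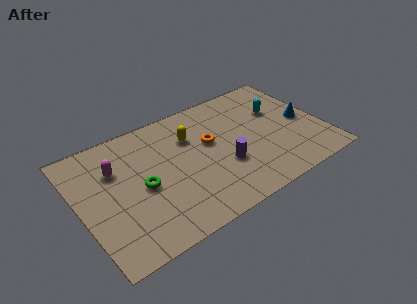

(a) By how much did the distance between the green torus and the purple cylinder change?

-1.5

Before: roughly 5.7 units apart; after: 4.2. That's 1.5 units closer together.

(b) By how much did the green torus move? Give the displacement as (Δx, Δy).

(1.5, -0.4)

The green torus started near (1.6, 3.9) and ended near (3.1, 3.5).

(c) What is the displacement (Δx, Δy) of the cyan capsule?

(-0.1, 0.6)

From the two frames, the cyan capsule sits at roughly (10.6, 4.3) before and (10.5, 4.9) after.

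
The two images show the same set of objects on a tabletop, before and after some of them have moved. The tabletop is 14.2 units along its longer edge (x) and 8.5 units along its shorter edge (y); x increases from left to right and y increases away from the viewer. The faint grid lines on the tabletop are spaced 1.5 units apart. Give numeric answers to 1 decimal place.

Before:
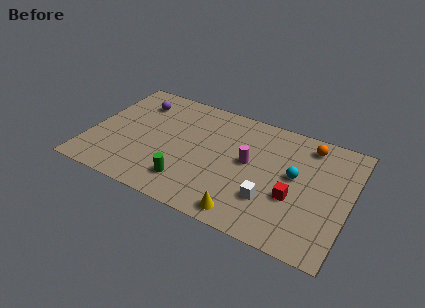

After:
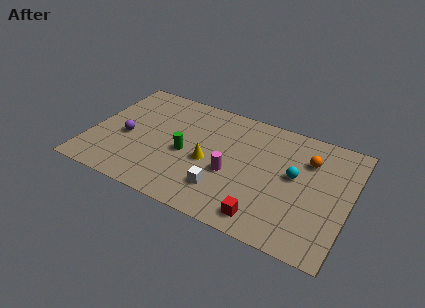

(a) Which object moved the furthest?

the yellow cone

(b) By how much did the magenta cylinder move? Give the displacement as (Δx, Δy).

(-0.8, -1.2)

The magenta cylinder started near (8.7, 4.6) and ended near (7.9, 3.4).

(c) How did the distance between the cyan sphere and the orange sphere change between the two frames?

-1.0

They were about 2.5 units apart before and 1.5 after — 1.0 units closer together.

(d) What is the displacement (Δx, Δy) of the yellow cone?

(-2.4, 2.7)

The yellow cone was at about (9.0, 1.0) and moved to about (6.6, 3.7).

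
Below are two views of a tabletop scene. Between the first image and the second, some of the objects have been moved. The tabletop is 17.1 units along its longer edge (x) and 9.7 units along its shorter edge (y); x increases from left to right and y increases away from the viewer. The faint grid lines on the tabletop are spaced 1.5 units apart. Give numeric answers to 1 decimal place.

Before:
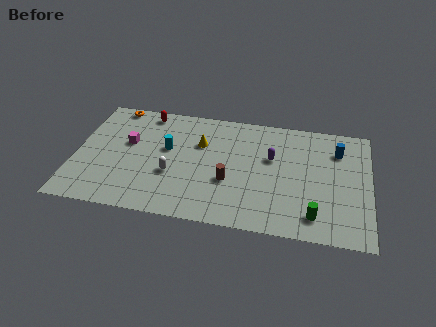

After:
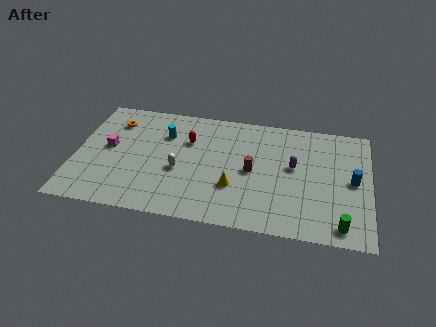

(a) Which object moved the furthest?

the yellow cone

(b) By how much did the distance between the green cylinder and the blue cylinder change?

-2.0

The distance was about 5.7 in the first image and 3.7 in the second, so they moved 2.0 units closer together.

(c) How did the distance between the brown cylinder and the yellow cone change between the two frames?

-1.6

They were about 3.4 units apart before and 1.8 after — 1.6 units closer together.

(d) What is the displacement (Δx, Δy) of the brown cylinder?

(1.3, 1.1)

The brown cylinder was at about (9.0, 3.6) and moved to about (10.3, 4.7).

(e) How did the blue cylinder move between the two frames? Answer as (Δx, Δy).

(0.9, -2.4)

The blue cylinder was at about (15.2, 7.3) and moved to about (16.1, 4.9).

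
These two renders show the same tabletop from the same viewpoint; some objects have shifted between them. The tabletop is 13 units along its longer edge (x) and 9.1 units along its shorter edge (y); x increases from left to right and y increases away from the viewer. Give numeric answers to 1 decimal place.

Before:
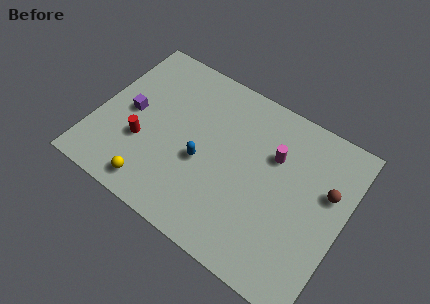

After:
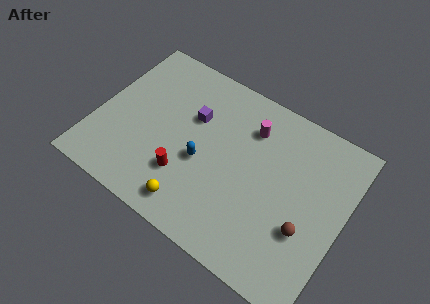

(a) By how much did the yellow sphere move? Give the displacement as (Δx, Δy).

(2.1, 0.1)

The yellow sphere started near (3.6, 1.2) and ended near (5.7, 1.3).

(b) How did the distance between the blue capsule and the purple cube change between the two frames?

-1.8

The distance was about 4.1 in the first image and 2.3 in the second, so they moved 1.8 units closer together.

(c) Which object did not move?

the blue capsule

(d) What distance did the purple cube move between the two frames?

3.4

The purple cube moved from about (1.7, 4.5) to (4.8, 5.9), a distance of √(3.1² + 1.4²) ≈ 3.4.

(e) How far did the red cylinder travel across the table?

2.5

From (2.6, 3.2) to (5.0, 2.6), the red cylinder covered √(2.4² + 0.6²) ≈ 2.5 units.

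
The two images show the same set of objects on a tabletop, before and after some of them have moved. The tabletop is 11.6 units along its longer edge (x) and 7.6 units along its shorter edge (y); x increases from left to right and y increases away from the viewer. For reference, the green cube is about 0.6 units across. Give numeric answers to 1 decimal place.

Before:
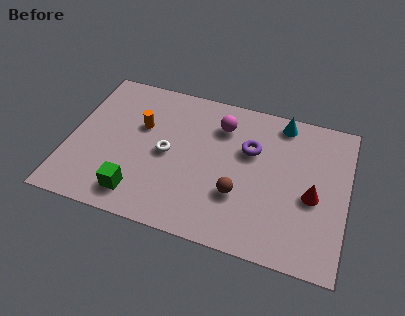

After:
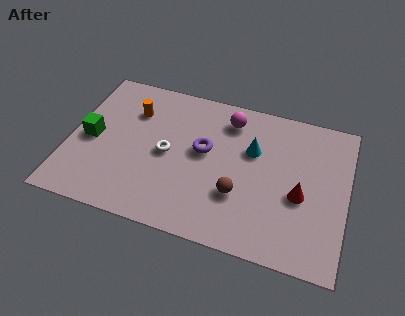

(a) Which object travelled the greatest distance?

the green cube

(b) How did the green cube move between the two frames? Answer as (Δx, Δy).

(-2.2, 2.3)

The green cube was at about (3.1, 1.3) and moved to about (0.9, 3.6).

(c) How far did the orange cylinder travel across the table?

0.8

The orange cylinder moved from about (2.9, 4.8) to (2.5, 5.5), a distance of √(0.4² + 0.7²) ≈ 0.8.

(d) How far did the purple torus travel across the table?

2.0

From (7.5, 4.9) to (5.6, 4.3), the purple torus covered √(1.9² + 0.6²) ≈ 2.0 units.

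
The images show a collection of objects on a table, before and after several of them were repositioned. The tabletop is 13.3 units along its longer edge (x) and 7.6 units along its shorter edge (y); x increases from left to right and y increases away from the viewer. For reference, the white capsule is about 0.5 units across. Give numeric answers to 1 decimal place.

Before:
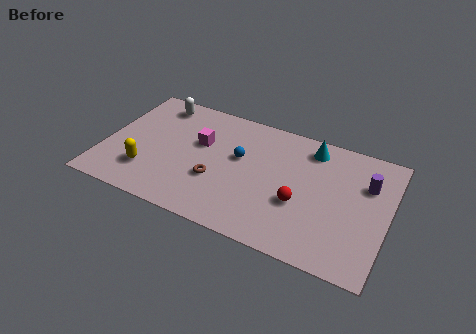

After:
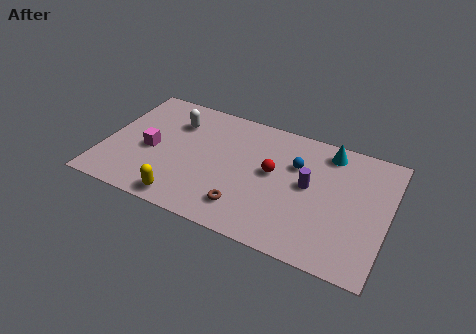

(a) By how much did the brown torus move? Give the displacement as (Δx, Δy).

(1.5, -1.1)

The brown torus was at about (5.4, 2.7) and moved to about (6.9, 1.6).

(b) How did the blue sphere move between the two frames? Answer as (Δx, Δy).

(2.6, 0.6)

The blue sphere was at about (6.3, 4.5) and moved to about (8.9, 5.1).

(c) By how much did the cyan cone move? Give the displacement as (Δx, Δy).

(0.8, 0.1)

From the two frames, the cyan cone sits at roughly (9.5, 6.4) before and (10.3, 6.5) after.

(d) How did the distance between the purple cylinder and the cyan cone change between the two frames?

-0.5

They were about 3.0 units apart before and 2.5 after — 0.5 units closer together.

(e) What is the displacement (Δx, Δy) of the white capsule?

(1.0, -0.9)

From the two frames, the white capsule sits at roughly (2.1, 6.5) before and (3.1, 5.6) after.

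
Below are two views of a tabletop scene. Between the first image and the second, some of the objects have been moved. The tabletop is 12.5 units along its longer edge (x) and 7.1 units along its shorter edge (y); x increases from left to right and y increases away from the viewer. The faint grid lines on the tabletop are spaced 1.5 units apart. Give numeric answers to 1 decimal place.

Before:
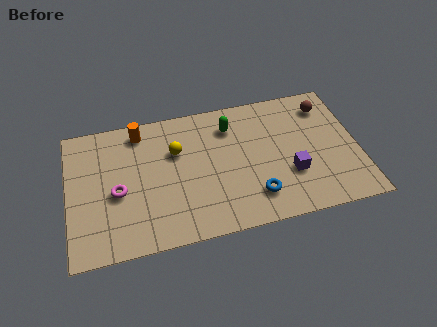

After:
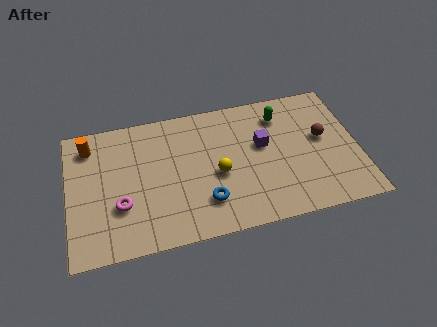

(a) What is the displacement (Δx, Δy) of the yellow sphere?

(1.7, -1.6)

From the two frames, the yellow sphere sits at roughly (4.7, 4.7) before and (6.4, 3.1) after.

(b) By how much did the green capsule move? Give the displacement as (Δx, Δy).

(2.2, 0.1)

From the two frames, the green capsule sits at roughly (7.1, 5.5) before and (9.3, 5.6) after.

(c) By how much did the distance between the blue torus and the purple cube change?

+1.7

Before: roughly 1.8 units apart; after: 3.5. That's 1.7 units further apart.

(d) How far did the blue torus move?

2.1

From (7.9, 1.6) to (5.8, 1.8), the blue torus covered √(2.1² + 0.2²) ≈ 2.1 units.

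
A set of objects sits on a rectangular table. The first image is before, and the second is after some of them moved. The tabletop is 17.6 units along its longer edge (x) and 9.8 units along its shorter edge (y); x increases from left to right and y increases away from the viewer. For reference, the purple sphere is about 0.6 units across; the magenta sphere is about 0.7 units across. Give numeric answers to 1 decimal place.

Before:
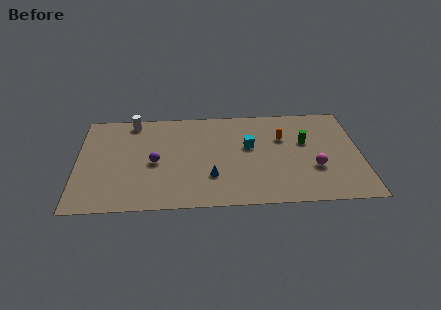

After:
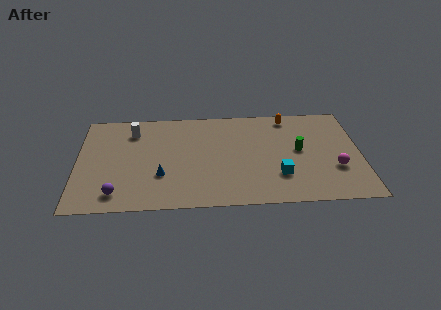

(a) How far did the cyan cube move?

3.5

The cyan cube moved from about (10.7, 5.8) to (12.5, 2.8), a distance of √(1.8² + 3.0²) ≈ 3.5.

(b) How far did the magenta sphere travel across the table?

1.3

The magenta sphere was near (14.7, 3.4) before and (16.0, 3.3) after, so it travelled √(1.3² + 0.1²) ≈ 1.3 units.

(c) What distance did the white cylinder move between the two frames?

1.0

The white cylinder moved from about (3.4, 8.7) to (3.4, 7.7), a distance of √(0.0² + 1.0²) ≈ 1.0.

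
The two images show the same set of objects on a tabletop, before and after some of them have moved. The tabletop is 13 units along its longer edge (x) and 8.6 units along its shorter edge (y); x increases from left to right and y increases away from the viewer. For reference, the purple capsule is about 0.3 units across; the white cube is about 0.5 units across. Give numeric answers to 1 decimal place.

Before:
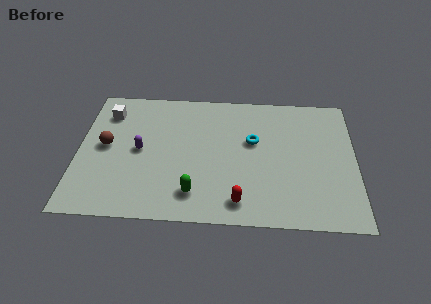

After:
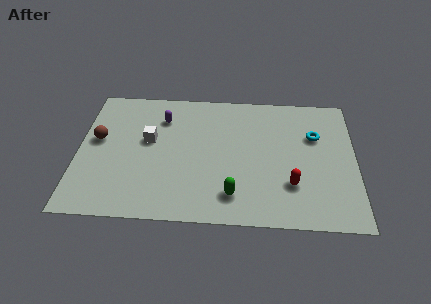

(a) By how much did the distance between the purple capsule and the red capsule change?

+1.7

They were about 5.6 units apart before and 7.3 after — 1.7 units further apart.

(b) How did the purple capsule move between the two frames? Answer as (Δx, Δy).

(1.0, 2.2)

The purple capsule started near (2.9, 4.3) and ended near (3.9, 6.5).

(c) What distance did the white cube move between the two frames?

2.6

From (1.3, 6.7) to (3.3, 5.0), the white cube covered √(2.0² + 1.7²) ≈ 2.6 units.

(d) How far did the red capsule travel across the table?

2.7

The red capsule moved from about (7.6, 1.3) to (10.0, 2.5), a distance of √(2.4² + 1.2²) ≈ 2.7.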